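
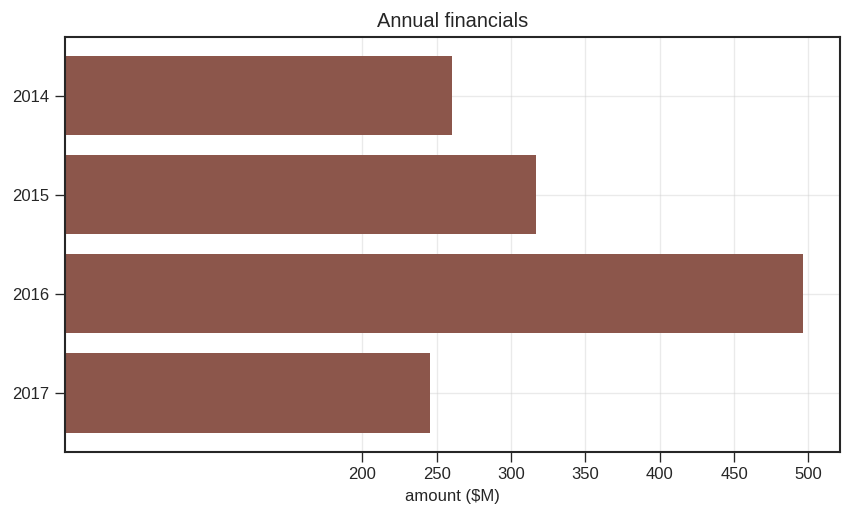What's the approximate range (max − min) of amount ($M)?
Max 2016 ≈ 500, min 2017 ≈ 250; range ≈ 250.

≈ 250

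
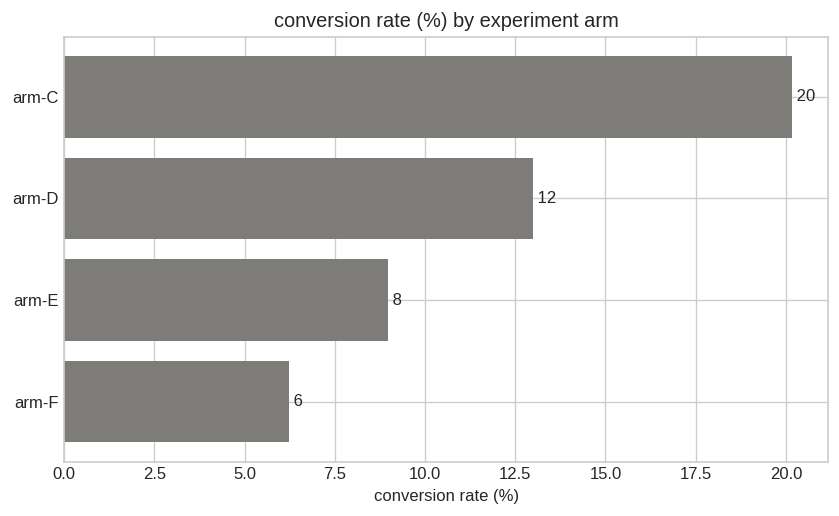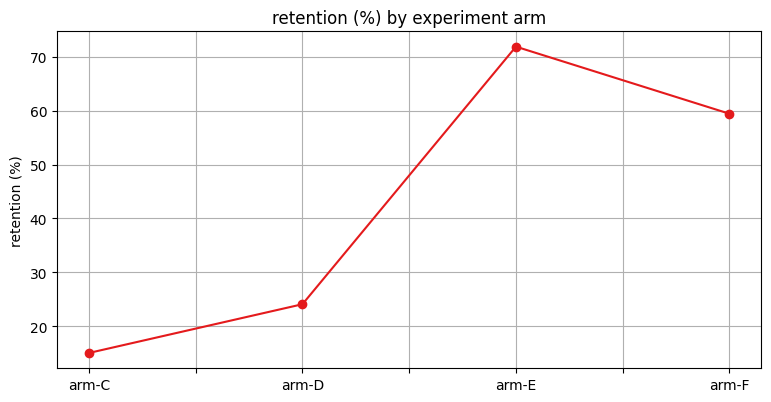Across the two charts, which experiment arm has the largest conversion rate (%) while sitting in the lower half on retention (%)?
arm-C

Chart 2 median retention (%) ≈ 40; below-median experiment arms: arm-C, arm-D. Among those, arm-C has the highest conversion rate (%) (≈ 20).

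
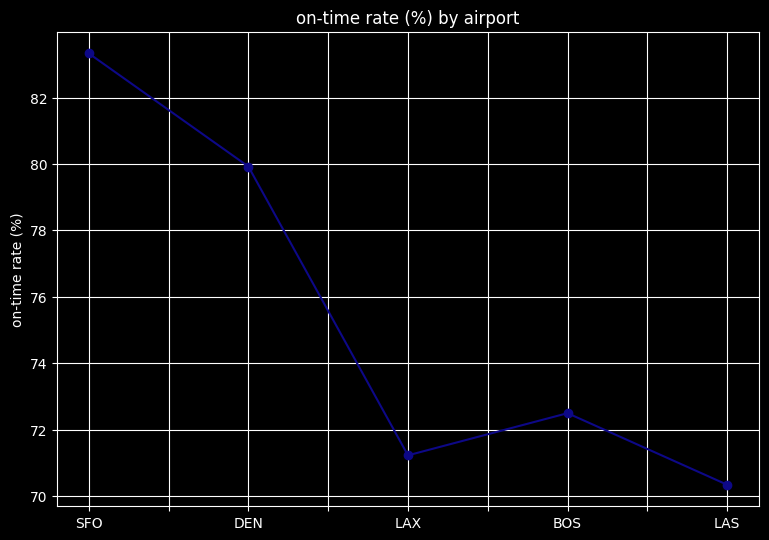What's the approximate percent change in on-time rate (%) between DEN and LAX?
DEN ≈ 80, LAX ≈ 72; (72 − 80) / 80 ≈ -10%.

≈ -10%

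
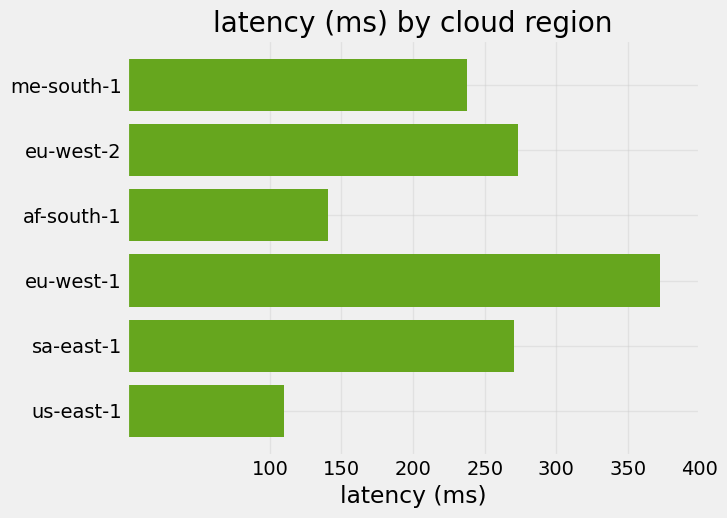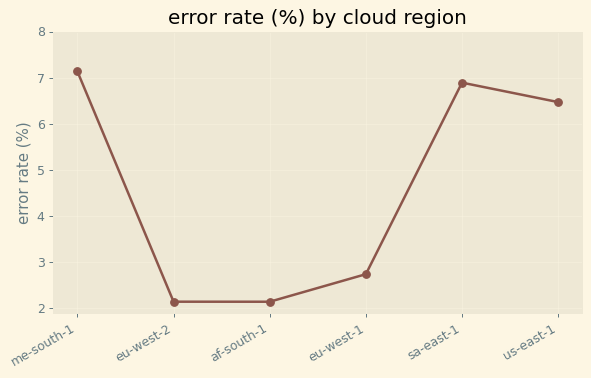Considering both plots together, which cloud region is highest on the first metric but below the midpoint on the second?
eu-west-1

Chart 2 median error rate (%) ≈ 5; below-median cloud regions: eu-west-2, af-south-1, eu-west-1. Among those, eu-west-1 has the highest latency (ms) (≈ 350).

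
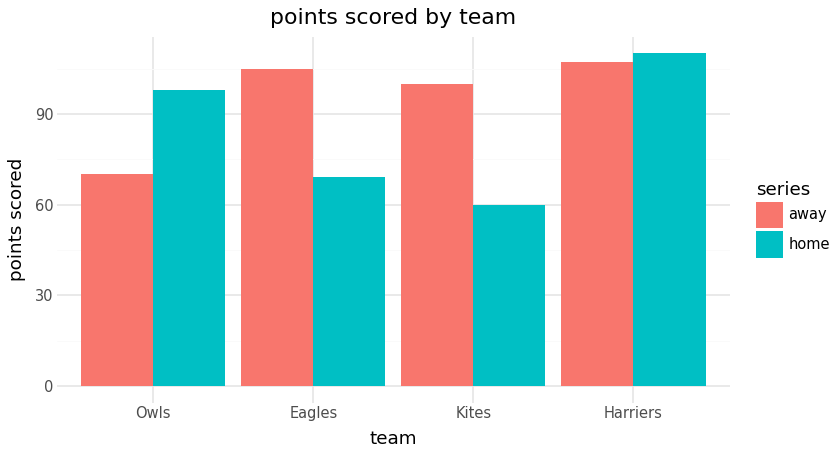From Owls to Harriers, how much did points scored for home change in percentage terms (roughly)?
Owls ≈ 100, Harriers ≈ 110; (110 − 100) / 100 ≈ +10%.

≈ +10%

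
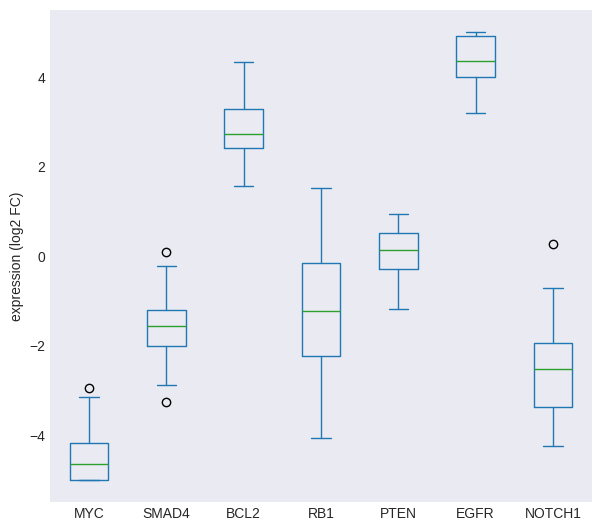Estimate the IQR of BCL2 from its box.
≈ 1

Q3 ≈ 3, Q1 ≈ 2; IQR ≈ 1.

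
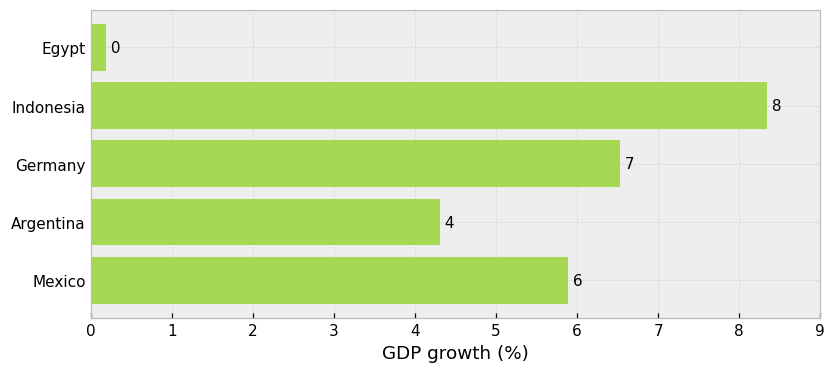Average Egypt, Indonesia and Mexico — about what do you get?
≈ 5

(0 + 8 + 6) / 3 ≈ 5.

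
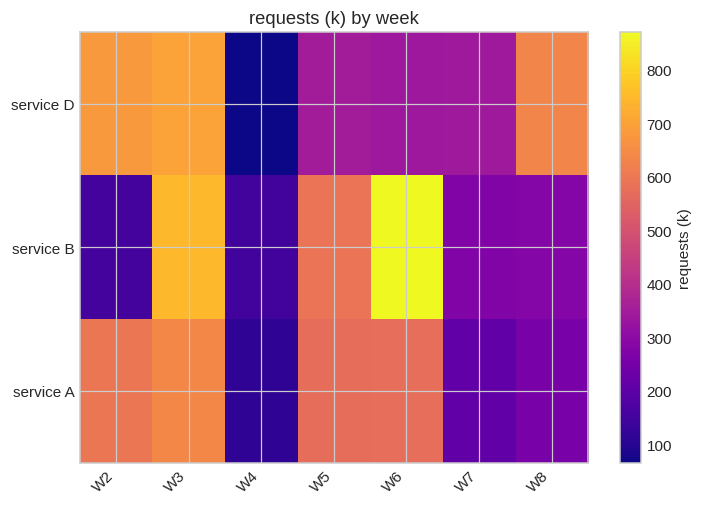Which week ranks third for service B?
W5

Top 4 for service B: W6 ≈ 900, W3 ≈ 700, W5 ≈ 600, W8 ≈ 300.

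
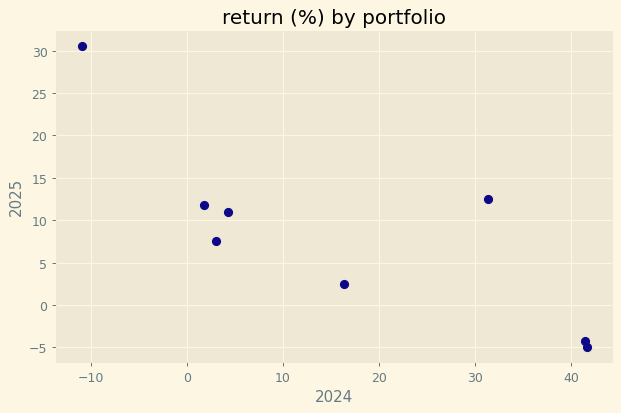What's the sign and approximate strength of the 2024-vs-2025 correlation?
negative, strong

Points are negatively correlated; strong (|r| ≈ 0.8).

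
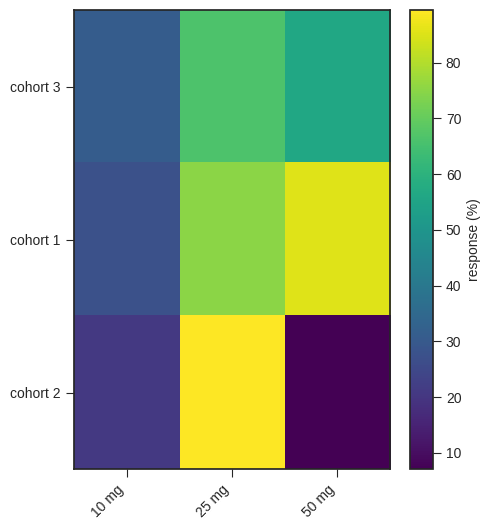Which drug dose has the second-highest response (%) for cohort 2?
Top 3 for cohort 2: 25 mg ≈ 90, 10 mg ≈ 20, 50 mg ≈ 10.

10 mg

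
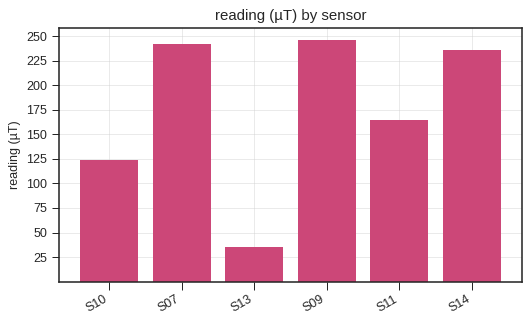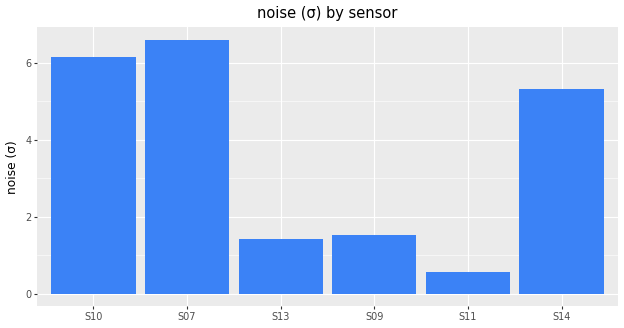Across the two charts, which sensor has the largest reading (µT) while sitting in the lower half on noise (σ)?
S09

Chart 2 median noise (σ) ≈ 3; below-median sensors: S13, S09, S11. Among those, S09 has the highest reading (µT) (≈ 250).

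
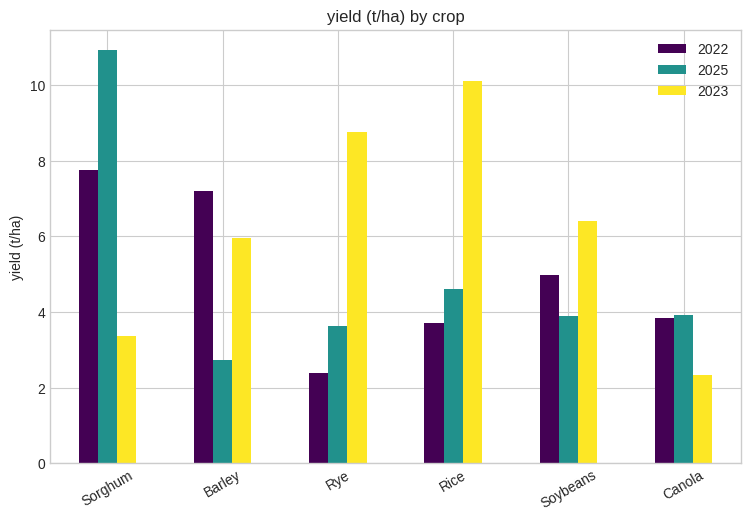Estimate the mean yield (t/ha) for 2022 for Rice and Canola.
(4 + 4) / 2 ≈ 4.

≈ 4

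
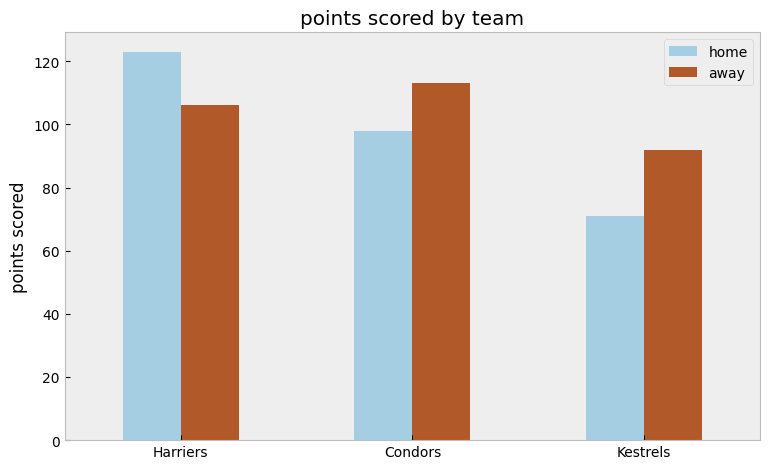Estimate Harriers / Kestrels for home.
Harriers ≈ 120, Kestrels ≈ 80; 120/80 ≈ 1.5.

≈ 1.5×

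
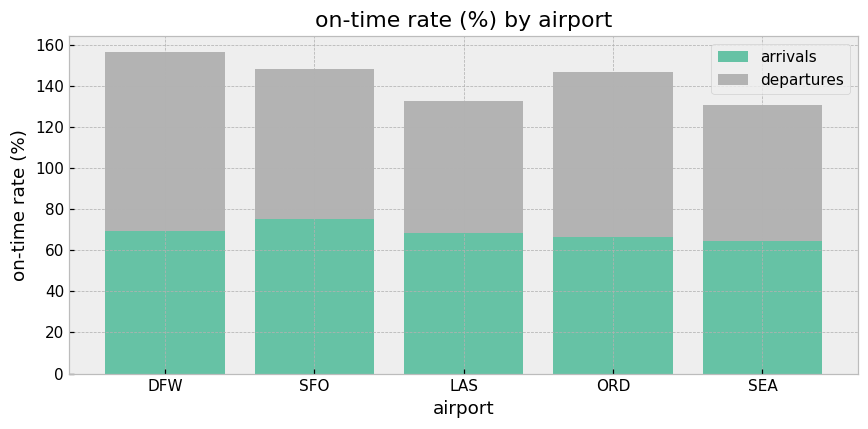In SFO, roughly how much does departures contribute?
departures top ≈ 140, bottom ≈ 80; segment ≈ 60.

≈ 60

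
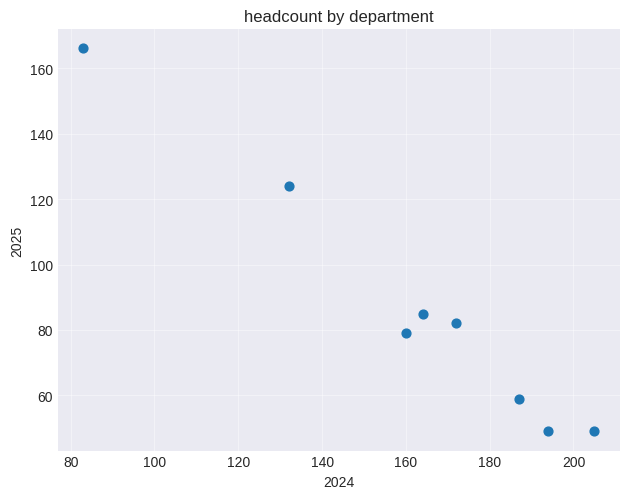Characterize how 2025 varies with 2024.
negative, strong

Points are negatively correlated; strong (|r| ≈ 1.0).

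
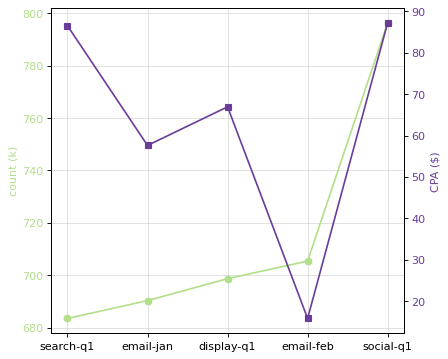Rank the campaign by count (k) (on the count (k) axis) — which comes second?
Top 3 (on the count (k) axis): social-q1 ≈ 800, email-feb ≈ 710, display-q1 ≈ 700.

email-feb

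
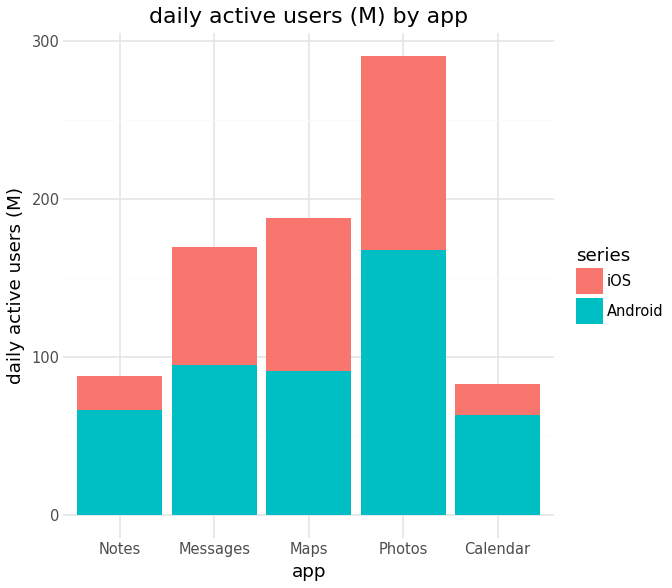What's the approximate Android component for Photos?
Android top ≈ 175, bottom ≈ 0; segment ≈ 175.

≈ 175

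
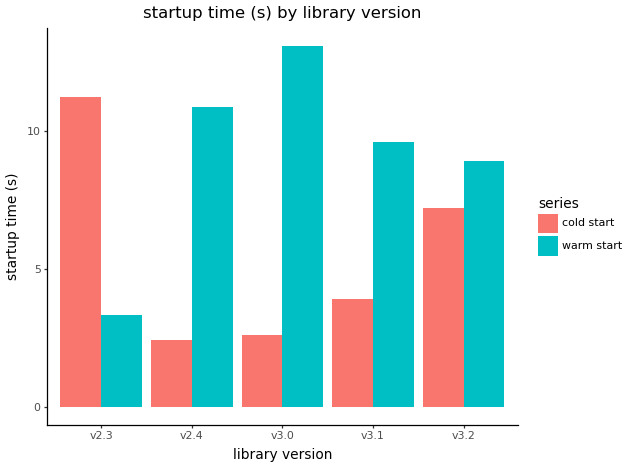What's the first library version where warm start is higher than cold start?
v2.4

v2.3: warm start ≈ 4 vs cold start ≈ 12 (not yet); v2.4: warm start ≈ 10 vs cold start ≈ 2 (first crossover).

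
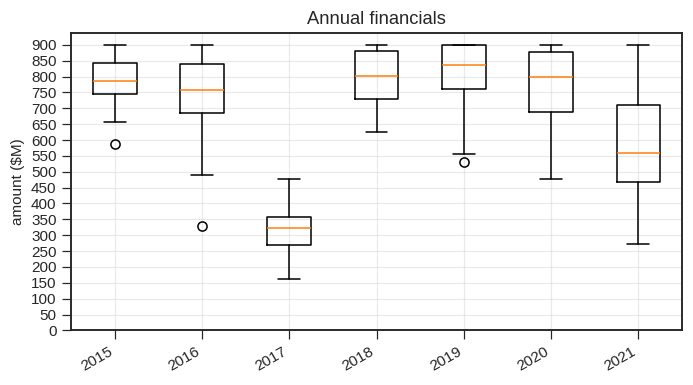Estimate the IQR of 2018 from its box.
≈ 150

Q3 ≈ 900, Q1 ≈ 750; IQR ≈ 150.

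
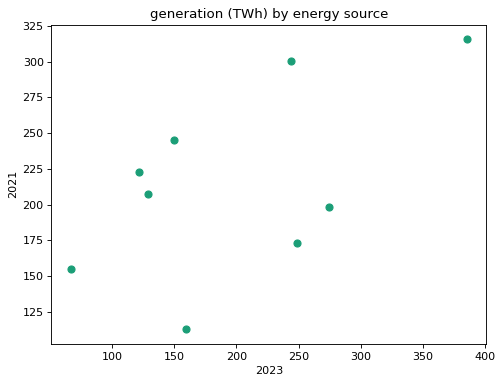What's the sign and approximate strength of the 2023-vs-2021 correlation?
positive, moderate

Points are positively correlated; moderate (|r| ≈ 0.6).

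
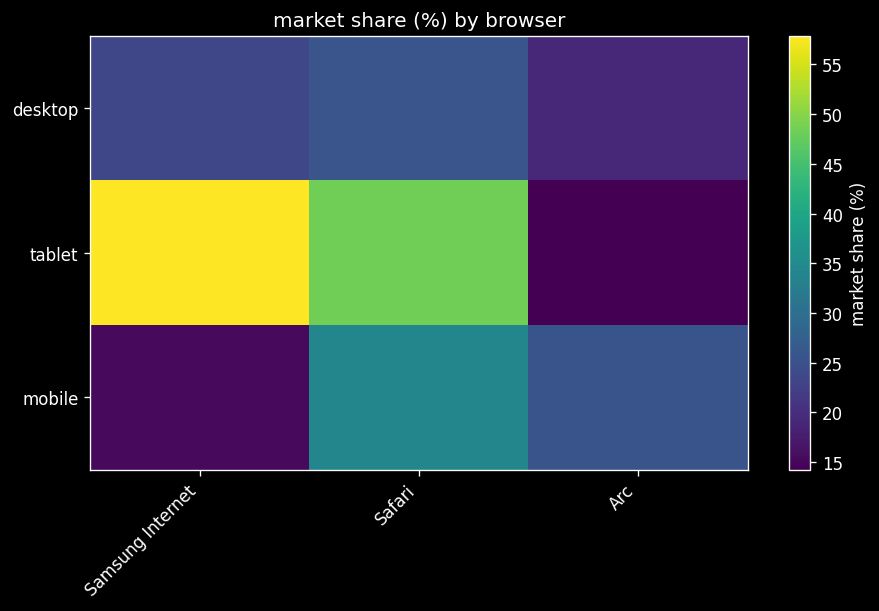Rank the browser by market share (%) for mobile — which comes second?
Top 3 for mobile: Safari ≈ 35, Arc ≈ 25, Samsung Internet ≈ 15.

Arc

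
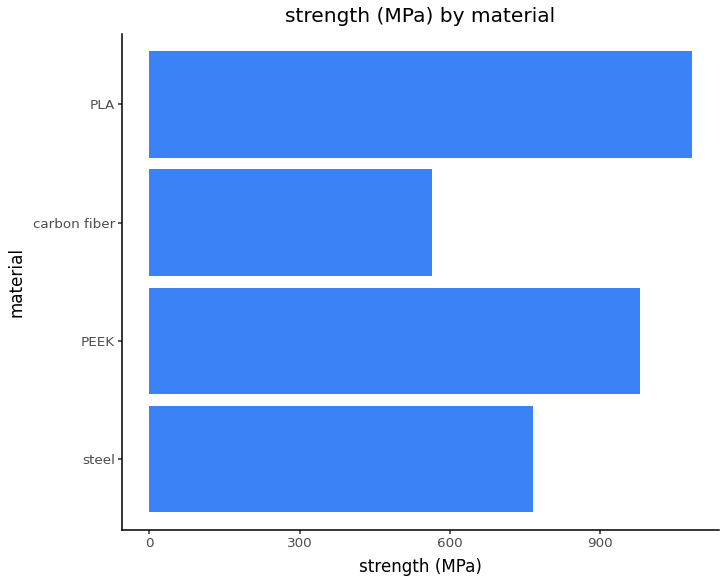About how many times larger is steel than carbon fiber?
≈ 1.33×

steel ≈ 800, carbon fiber ≈ 600; 800/600 ≈ 1.33.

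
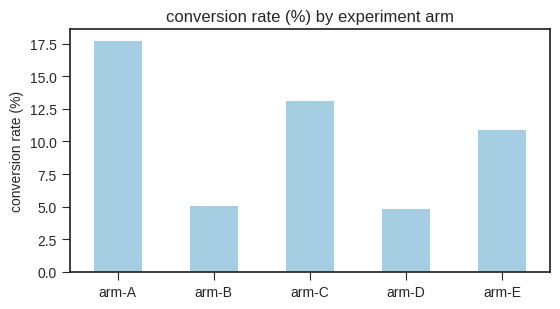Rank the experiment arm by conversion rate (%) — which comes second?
Top 3: arm-A ≈ 18, arm-C ≈ 14, arm-E ≈ 10.

arm-C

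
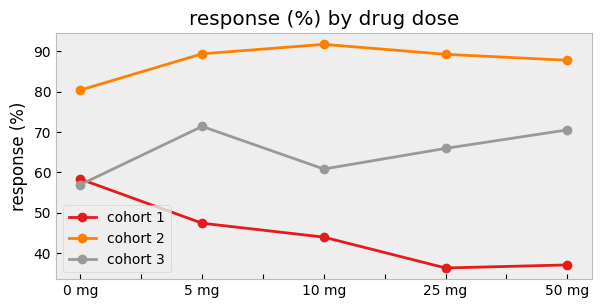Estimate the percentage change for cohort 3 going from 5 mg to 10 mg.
5 mg ≈ 70, 10 mg ≈ 60; (60 − 70) / 70 ≈ -14.3%.

≈ -14.3%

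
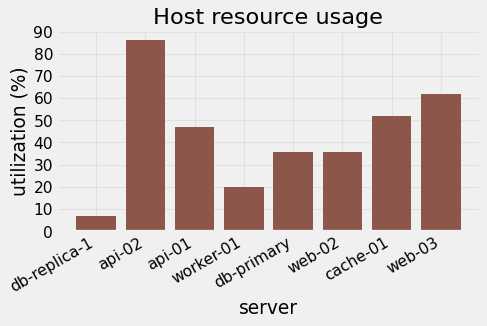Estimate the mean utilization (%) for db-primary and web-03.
(40 + 60) / 2 ≈ 50.

≈ 50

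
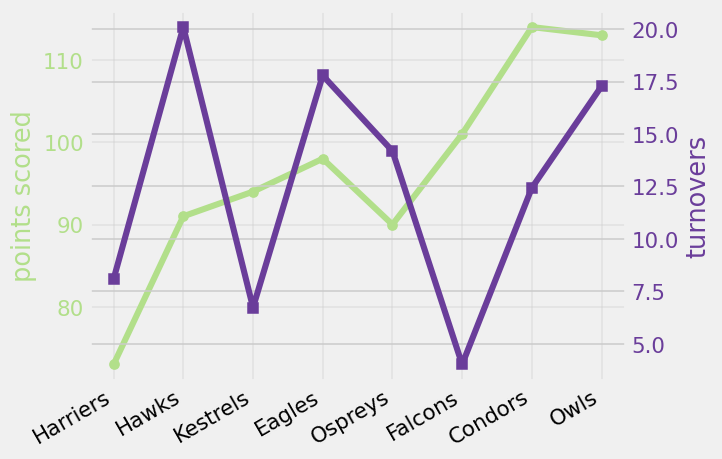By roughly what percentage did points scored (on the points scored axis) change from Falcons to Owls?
Falcons ≈ 100, Owls ≈ 115; (115 − 100) / 100 ≈ +15%.

≈ +15%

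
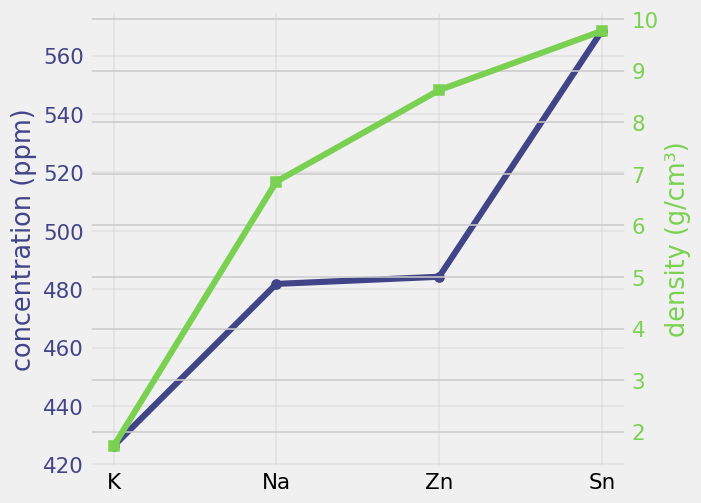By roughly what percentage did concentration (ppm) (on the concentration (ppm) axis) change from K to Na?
K ≈ 420, Na ≈ 480; (480 − 420) / 420 ≈ +14.3%.

≈ +14.3%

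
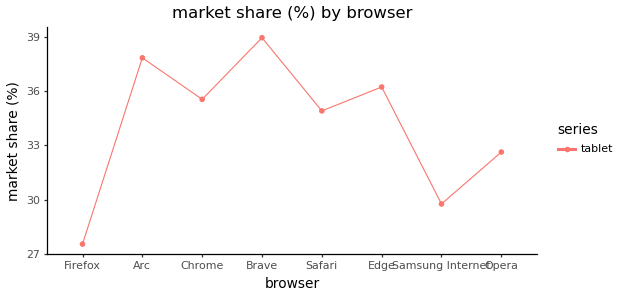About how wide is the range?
Max Brave ≈ 39, min Firefox ≈ 28; range ≈ 11.

≈ 11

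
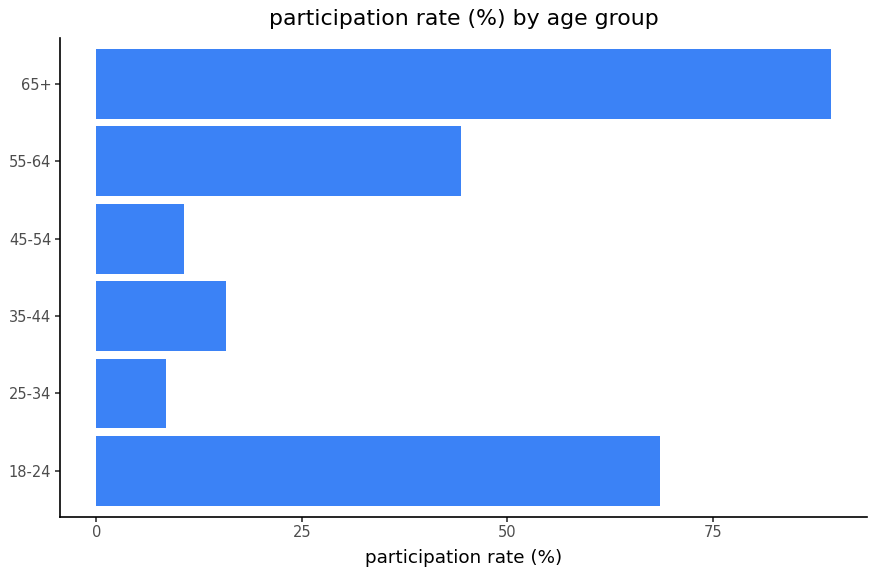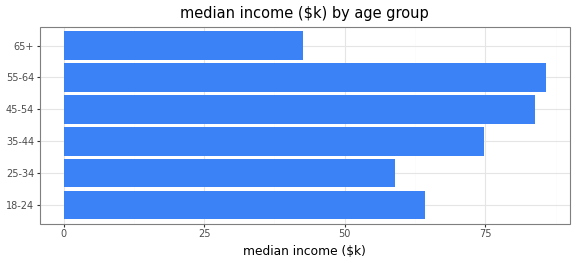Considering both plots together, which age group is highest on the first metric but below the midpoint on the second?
65+

Chart 2 median median income ($k) ≈ 70; below-median age groups: 18-24, 25-34, 65+. Among those, 65+ has the highest participation rate (%) (≈ 90).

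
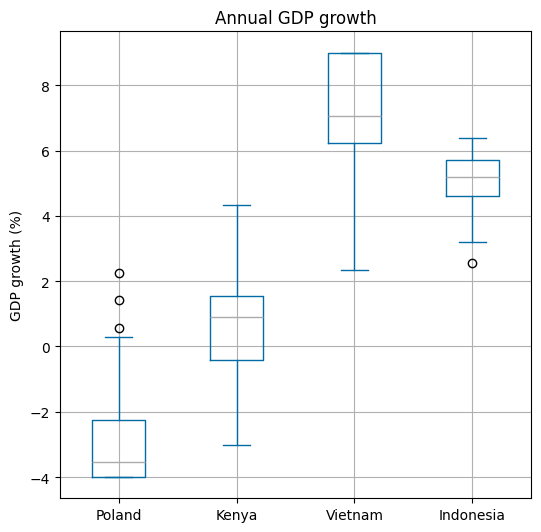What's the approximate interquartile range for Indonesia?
Q3 ≈ 6, Q1 ≈ 5; IQR ≈ 1.

≈ 1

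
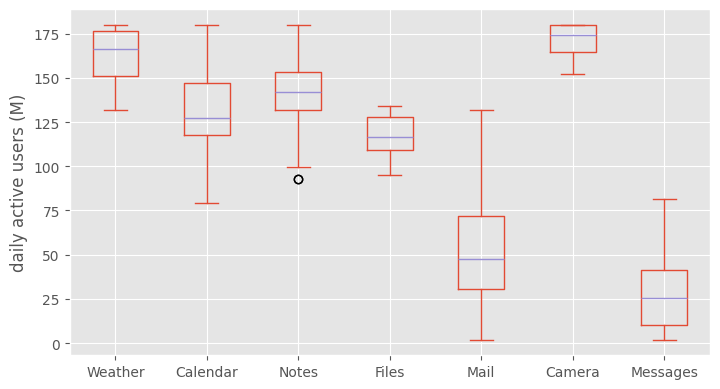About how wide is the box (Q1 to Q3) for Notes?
Q3 ≈ 160, Q1 ≈ 140; IQR ≈ 20.

≈ 20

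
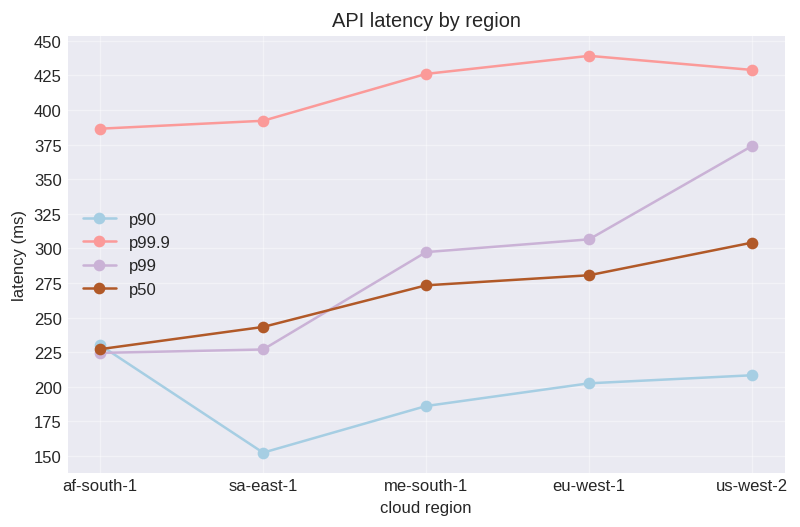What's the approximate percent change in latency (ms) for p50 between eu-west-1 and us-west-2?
≈ +9.1%

eu-west-1 ≈ 275, us-west-2 ≈ 300; (300 − 275) / 275 ≈ +9.1%.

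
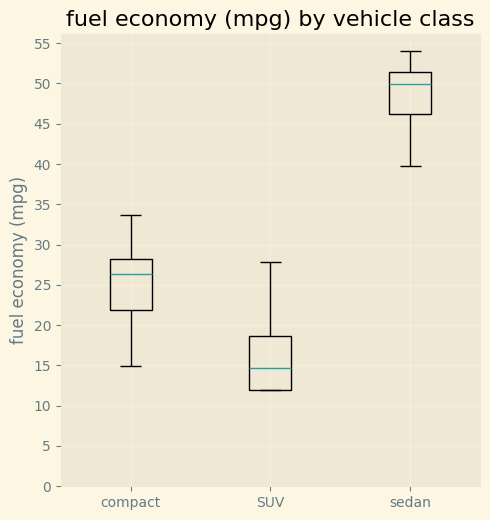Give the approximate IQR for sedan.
≈ 5

Q3 ≈ 50, Q1 ≈ 45; IQR ≈ 5.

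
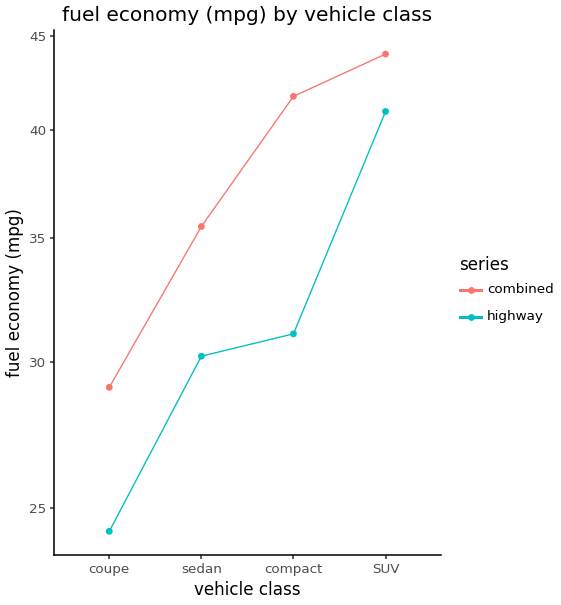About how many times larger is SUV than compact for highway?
≈ 1.25×

SUV ≈ 40, compact ≈ 32; 40/32 ≈ 1.25.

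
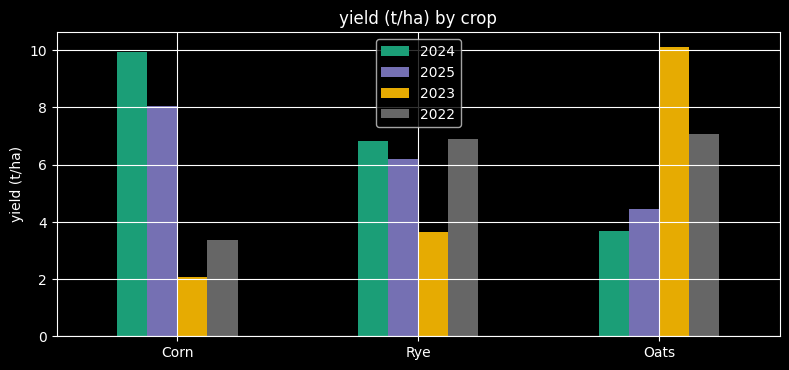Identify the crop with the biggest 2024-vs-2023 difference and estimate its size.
Corn, ≈ 8 t/ha

Corn: 2024 ≈ 10, 2023 ≈ 2 → gap ≈ 8. Next-largest (Oats) is only ≈ 6.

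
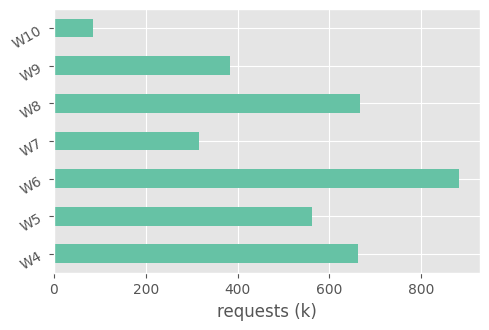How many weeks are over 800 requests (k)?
Above 800: W6.

1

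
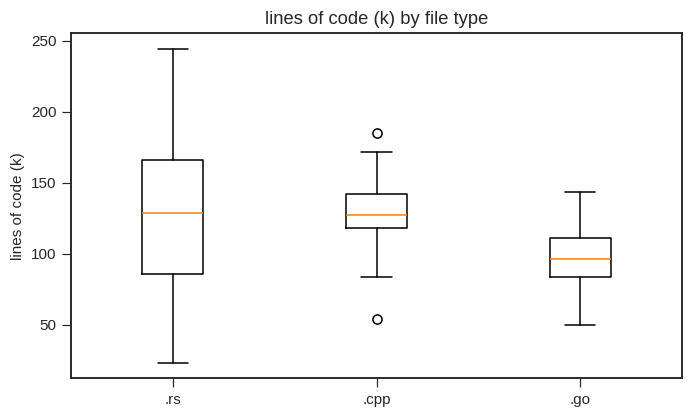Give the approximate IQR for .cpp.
≈ 20

Q3 ≈ 140, Q1 ≈ 120; IQR ≈ 20.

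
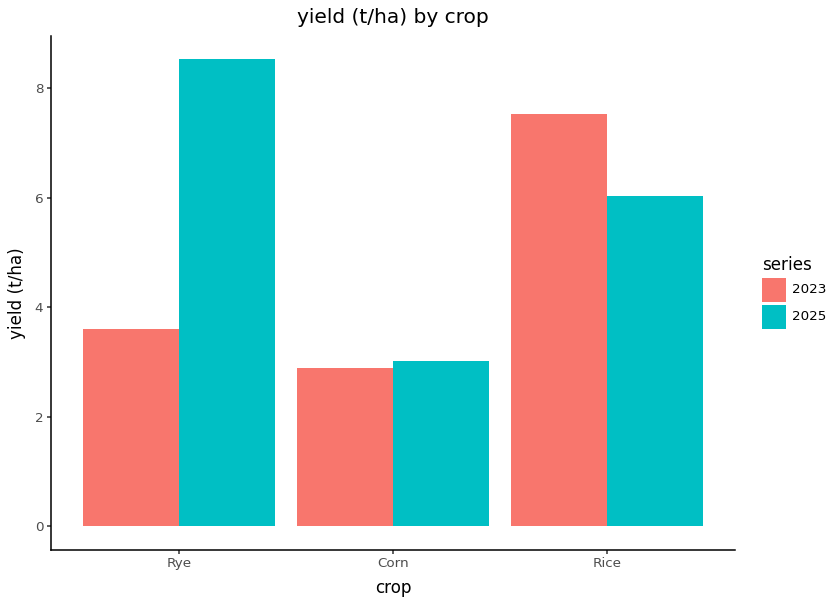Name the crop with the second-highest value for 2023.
Top 3 for 2023: Rice ≈ 8, Rye ≈ 4, Corn ≈ 3.

Rye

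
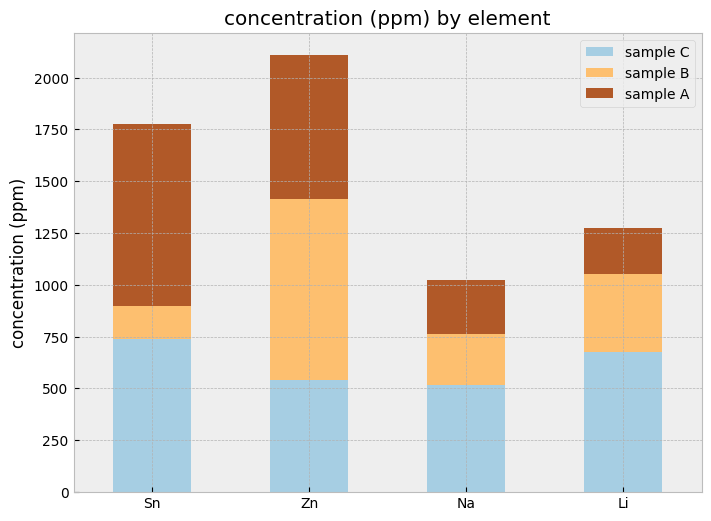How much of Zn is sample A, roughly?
sample A top ≈ 2200, bottom ≈ 1400; segment ≈ 800.

≈ 800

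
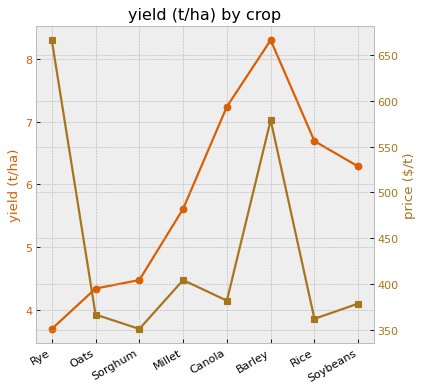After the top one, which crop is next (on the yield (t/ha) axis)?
Top 3 (on the yield (t/ha) axis): Barley ≈ 8.5, Canola ≈ 7.0, Rice ≈ 6.5.

Canola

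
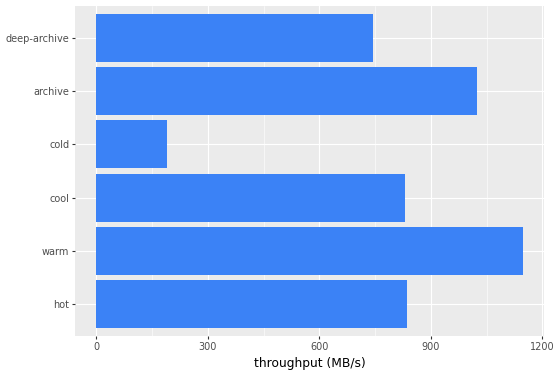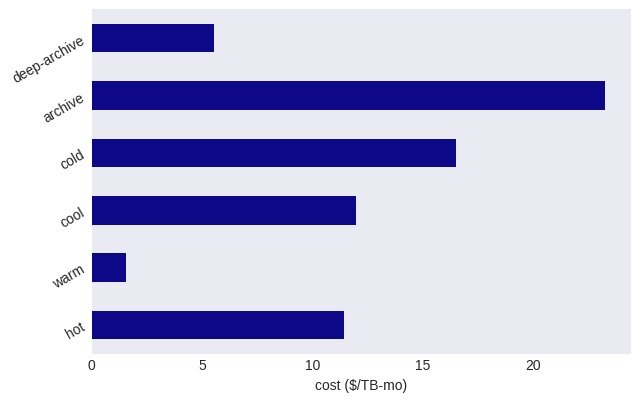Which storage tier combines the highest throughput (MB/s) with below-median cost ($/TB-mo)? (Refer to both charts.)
warm

Chart 2 median cost ($/TB-mo) ≈ 10; below-median storage tiers: hot, warm, deep-archive. Among those, warm has the highest throughput (MB/s) (≈ 1200).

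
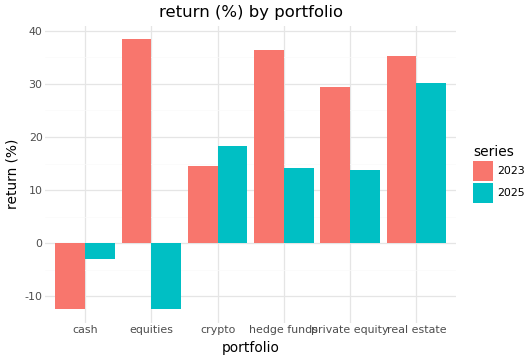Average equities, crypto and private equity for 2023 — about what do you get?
≈ 28

(40 + 15 + 30) / 3 ≈ 28.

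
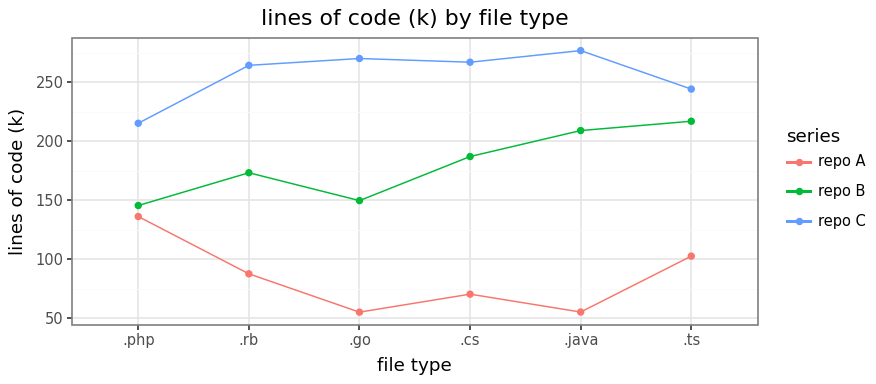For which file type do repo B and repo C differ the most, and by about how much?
.go: repo B ≈ 140, repo C ≈ 280 → gap ≈ 140. Next-largest (.rb) is only ≈ 80.

.go, ≈ 140 k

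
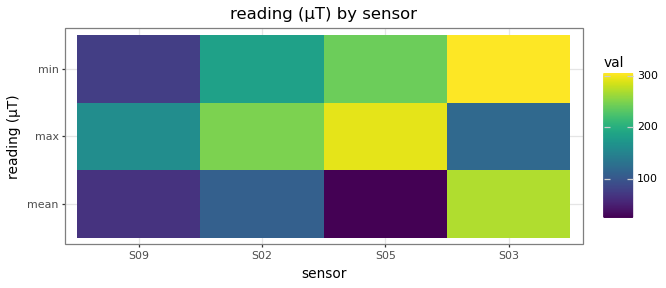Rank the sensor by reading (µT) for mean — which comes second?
S02

Top 3 for mean: S03 ≈ 275, S02 ≈ 100, S09 ≈ 75.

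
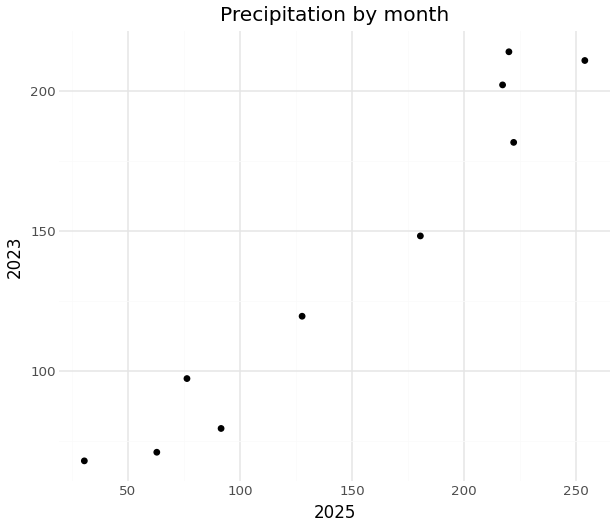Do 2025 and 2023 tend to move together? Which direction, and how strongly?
Points are positively correlated; strong (|r| ≈ 1.0).

positive, strong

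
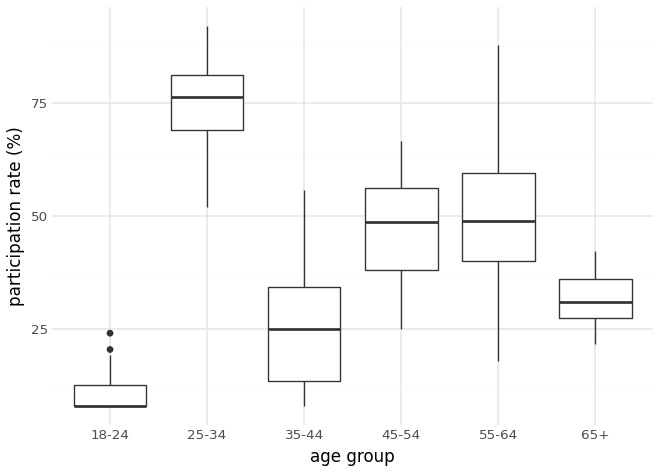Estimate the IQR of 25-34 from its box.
≈ 10

Q3 ≈ 80, Q1 ≈ 70; IQR ≈ 10.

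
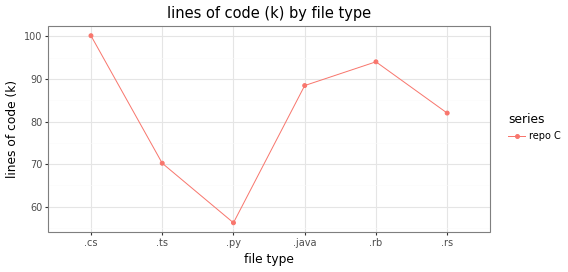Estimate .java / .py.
.java ≈ 90, .py ≈ 55; 90/55 ≈ 1.64.

≈ 1.64×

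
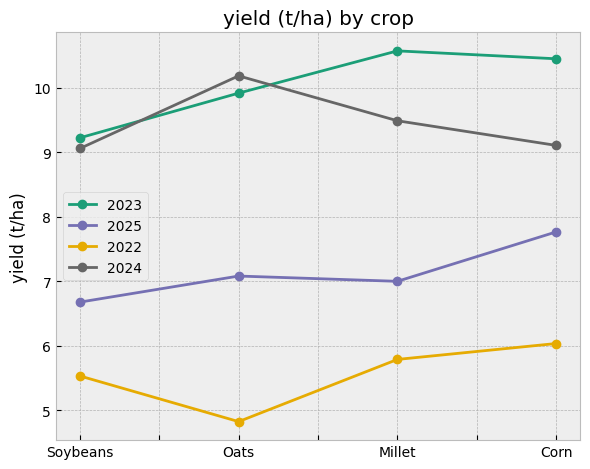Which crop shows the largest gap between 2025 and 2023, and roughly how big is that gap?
Millet, ≈ 3.5 t/ha

Millet: 2025 ≈ 7.0, 2023 ≈ 10.5 → gap ≈ 3.5. Next-largest (Oats) is only ≈ 3.0.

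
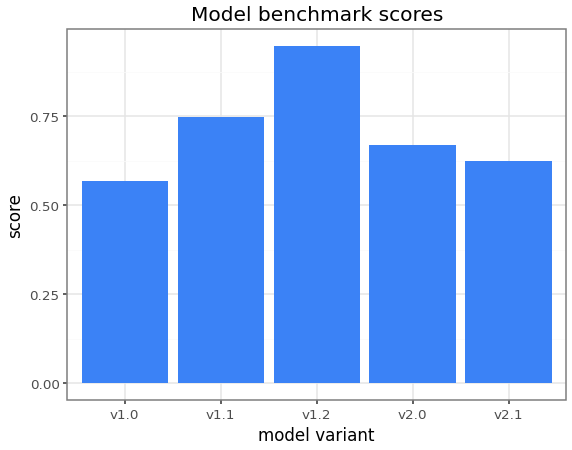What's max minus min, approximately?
≈ 0.3

Max v1.2 ≈ 0.9, min v1.0 ≈ 0.6; range ≈ 0.3.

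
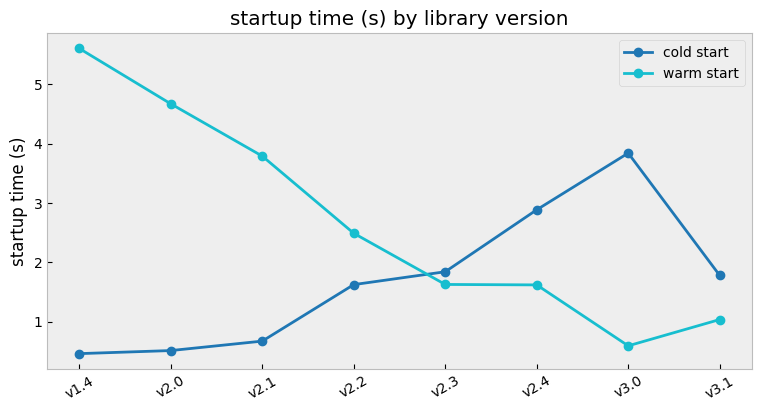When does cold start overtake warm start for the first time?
v2.2: cold start ≈ 1.5 vs warm start ≈ 2.5 (not yet); v2.3: cold start ≈ 2.0 vs warm start ≈ 1.5 (first crossover).

v2.3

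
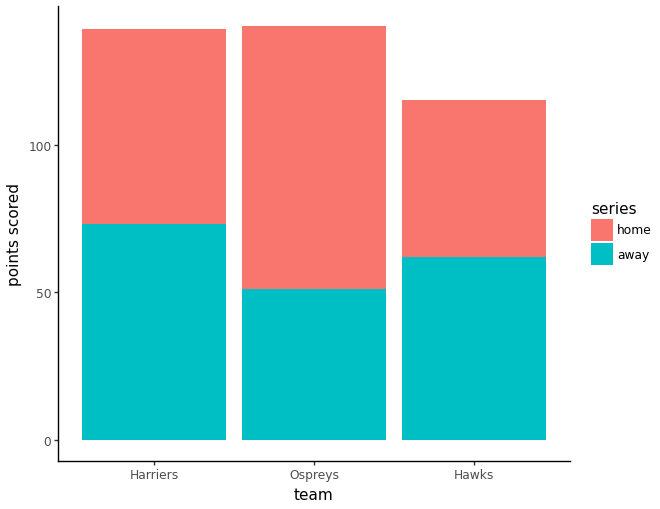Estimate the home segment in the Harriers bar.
home top ≈ 140, bottom ≈ 80; segment ≈ 60.

≈ 60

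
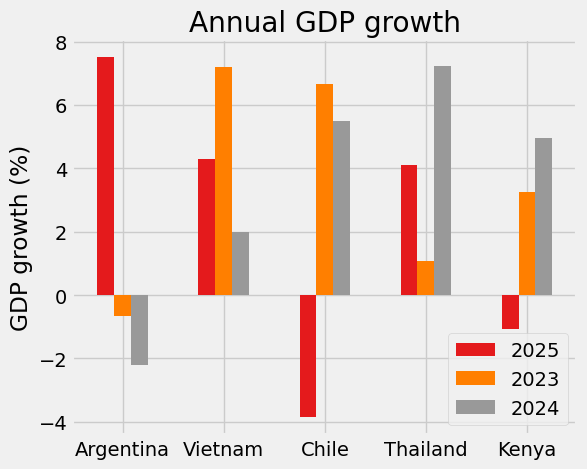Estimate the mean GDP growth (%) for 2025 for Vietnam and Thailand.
(4 + 4) / 2 ≈ 4.

≈ 4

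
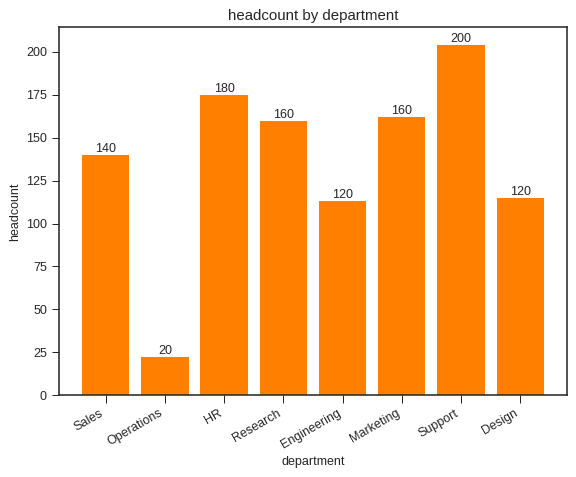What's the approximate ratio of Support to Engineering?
≈ 1.67×

Support ≈ 200, Engineering ≈ 120; 200/120 ≈ 1.67.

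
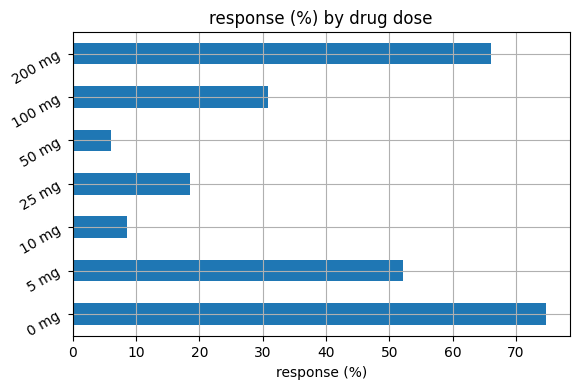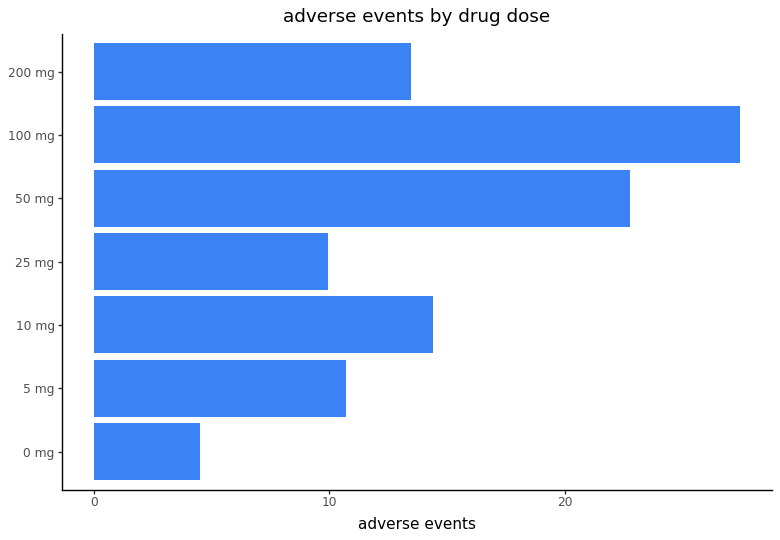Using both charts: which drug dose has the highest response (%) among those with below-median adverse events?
0 mg

Chart 2 median adverse events ≈ 15; below-median drug doses: 0 mg, 5 mg, 25 mg. Among those, 0 mg has the highest response (%) (≈ 70).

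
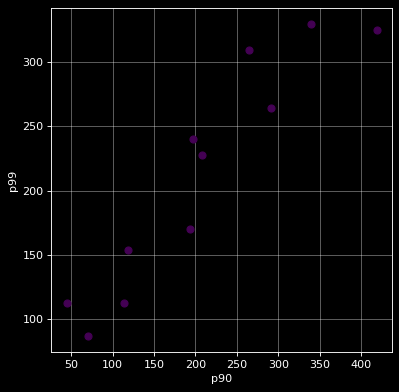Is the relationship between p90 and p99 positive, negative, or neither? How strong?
Points are positively correlated; strong (|r| ≈ 0.9).

positive, strong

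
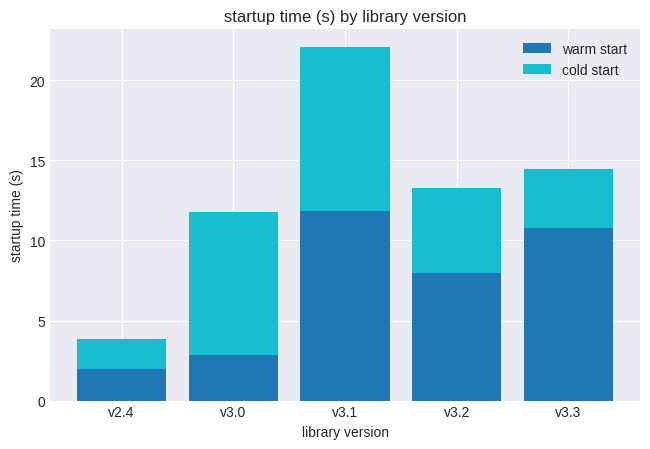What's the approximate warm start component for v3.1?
warm start top ≈ 12, bottom ≈ 0; segment ≈ 12.

≈ 12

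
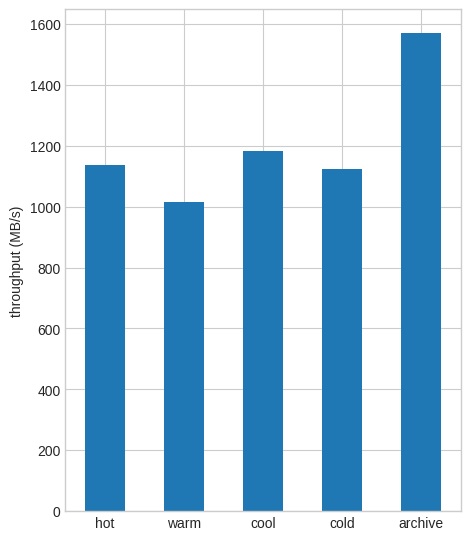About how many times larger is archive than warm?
≈ 1.6×

archive ≈ 1600, warm ≈ 1000; 1600/1000 ≈ 1.6.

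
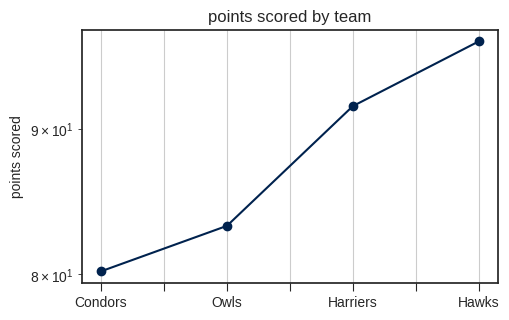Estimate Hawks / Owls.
Hawks ≈ 96, Owls ≈ 84; 96/84 ≈ 1.14.

≈ 1.14×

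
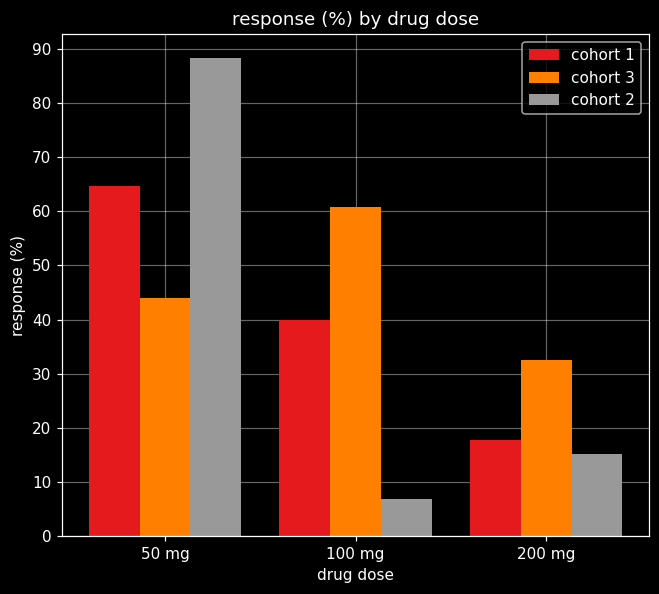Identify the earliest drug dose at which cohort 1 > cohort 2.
100 mg

50 mg: cohort 1 ≈ 60 vs cohort 2 ≈ 90 (not yet); 100 mg: cohort 1 ≈ 40 vs cohort 2 ≈ 10 (first crossover).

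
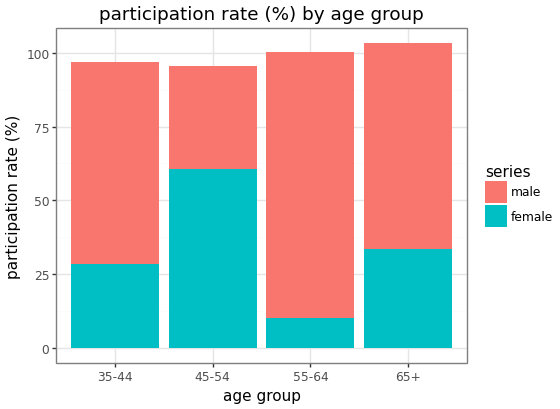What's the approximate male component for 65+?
male top ≈ 100, bottom ≈ 30; segment ≈ 70.

≈ 70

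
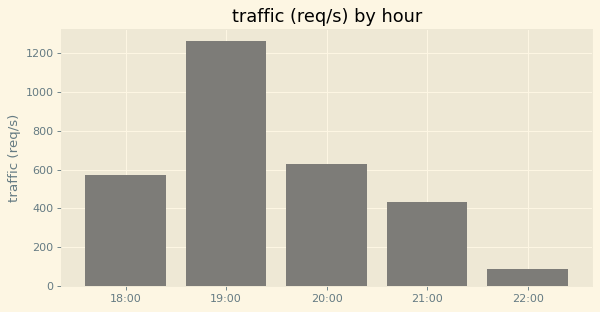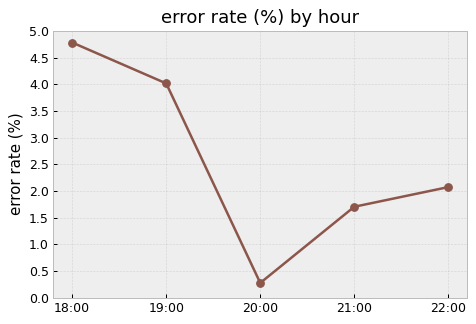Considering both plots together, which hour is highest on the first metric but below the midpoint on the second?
20:00

Chart 2 median error rate (%) ≈ 2; below-median hours: 20:00, 21:00. Among those, 20:00 has the highest traffic (req/s) (≈ 600).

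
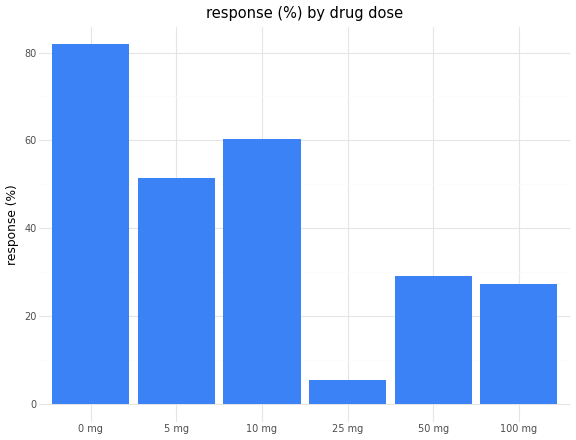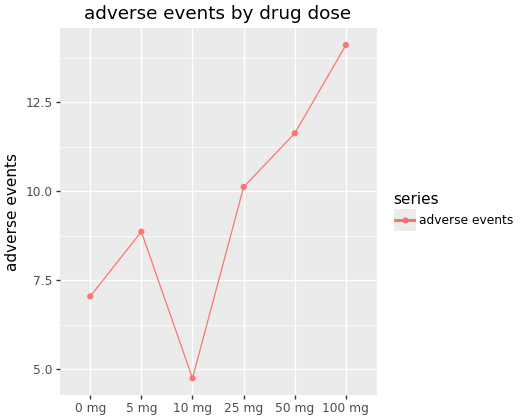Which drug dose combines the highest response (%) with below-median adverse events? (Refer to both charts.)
Chart 2 median adverse events ≈ 10; below-median drug doses: 0 mg, 5 mg, 10 mg. Among those, 0 mg has the highest response (%) (≈ 80).

0 mg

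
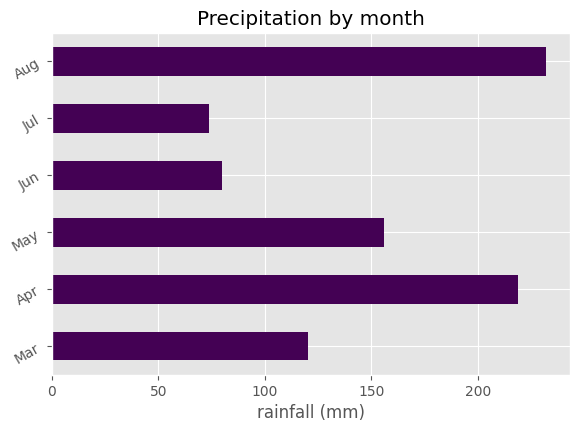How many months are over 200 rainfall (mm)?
Above 200: Apr, Aug.

2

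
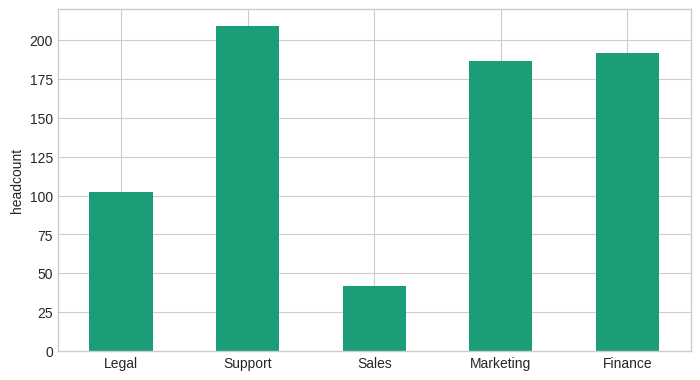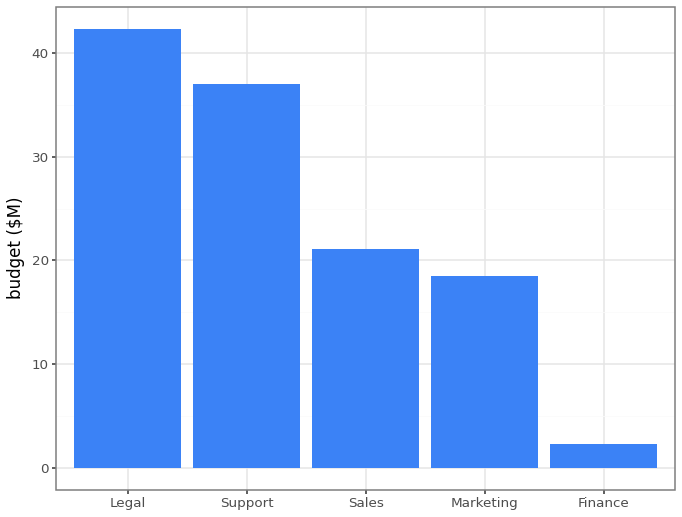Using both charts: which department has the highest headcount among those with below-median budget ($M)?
Finance

Chart 2 median budget ($M) ≈ 20; below-median departments: Marketing, Finance. Among those, Finance has the highest headcount (≈ 200).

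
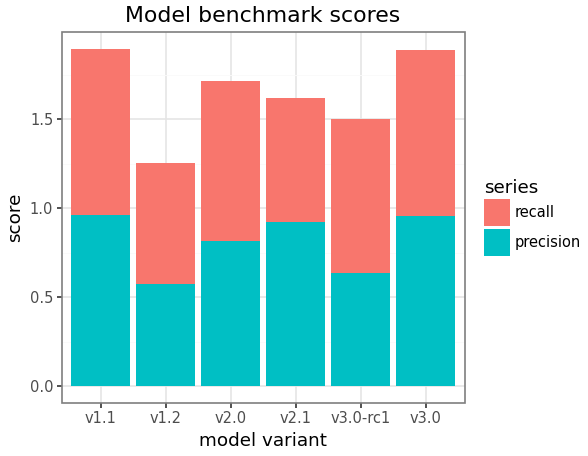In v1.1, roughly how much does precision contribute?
precision top ≈ 1.0, bottom ≈ 0.0; segment ≈ 1.0.

≈ 1.0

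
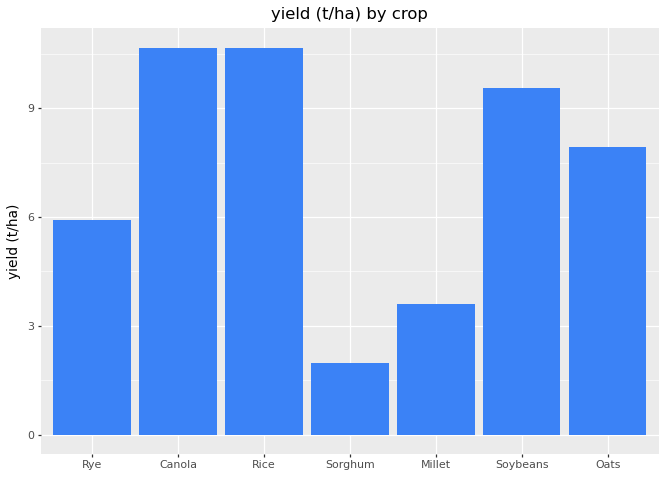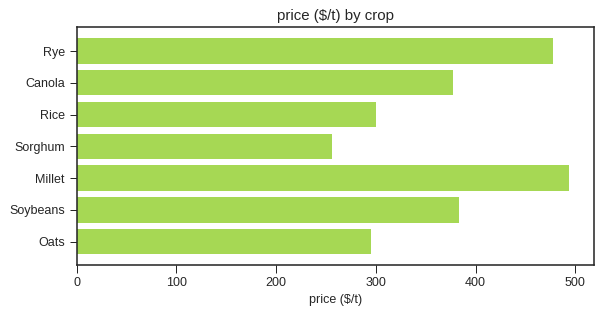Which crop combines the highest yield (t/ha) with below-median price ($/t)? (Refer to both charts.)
Rice

Chart 2 median price ($/t) ≈ 400; below-median crops: Rice, Sorghum, Oats. Among those, Rice has the highest yield (t/ha) (≈ 11).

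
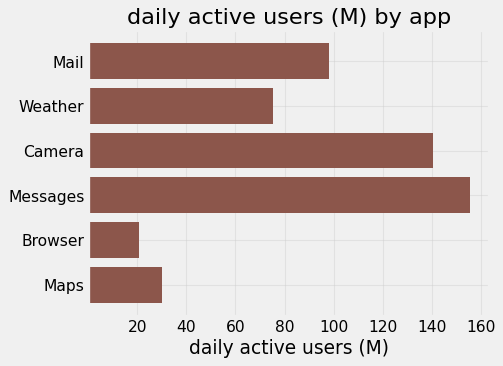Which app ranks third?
Mail

Top 4: Messages ≈ 160, Camera ≈ 140, Mail ≈ 100, Weather ≈ 80.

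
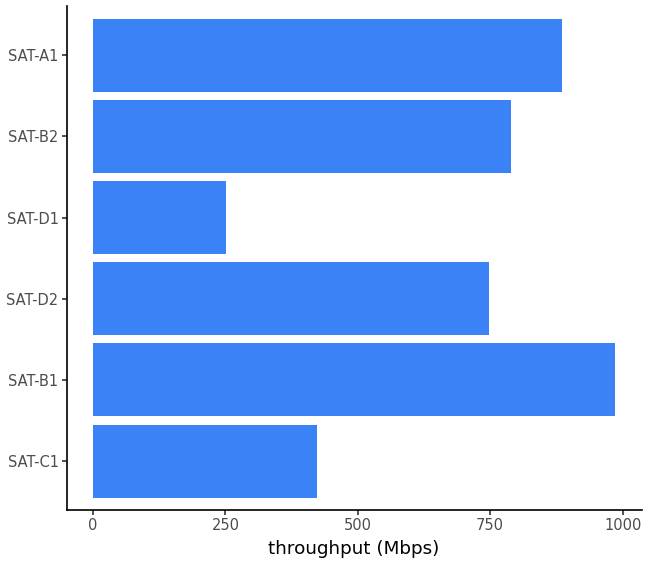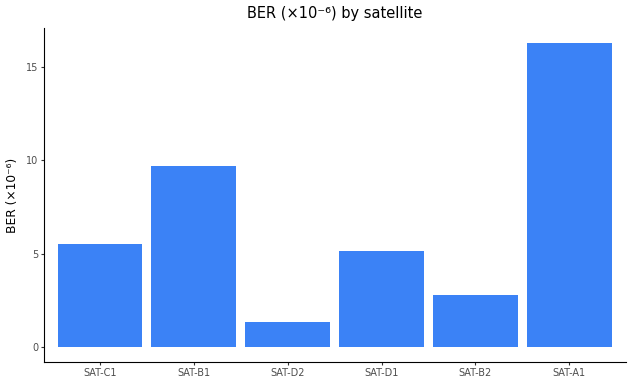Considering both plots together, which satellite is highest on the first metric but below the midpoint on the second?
Chart 2 median BER (×10⁻⁶) ≈ 6; below-median satellites: SAT-D2, SAT-D1, SAT-B2. Among those, SAT-B2 has the highest throughput (Mbps) (≈ 800).

SAT-B2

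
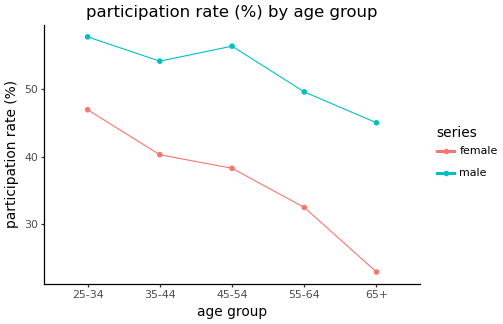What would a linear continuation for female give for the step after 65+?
≈ 17.5

Last three: 40, 35, 25 → slope ≈ -7.5/step → next ≈ 17.5.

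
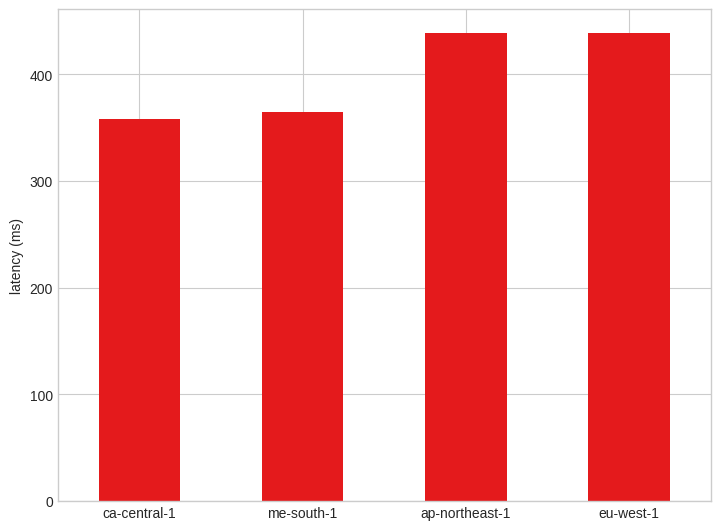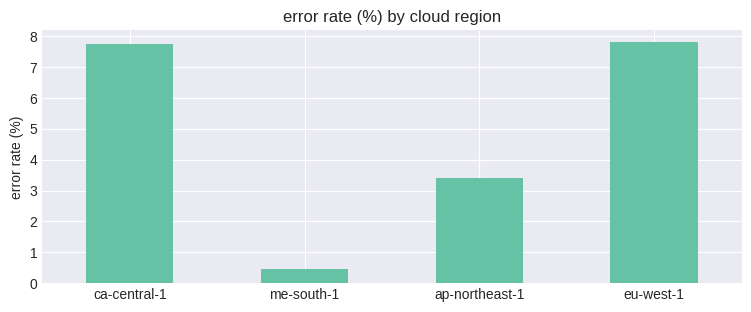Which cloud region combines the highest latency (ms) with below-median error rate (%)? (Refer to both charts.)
Chart 2 median error rate (%) ≈ 6; below-median cloud regions: me-south-1, ap-northeast-1. Among those, ap-northeast-1 has the highest latency (ms) (≈ 450).

ap-northeast-1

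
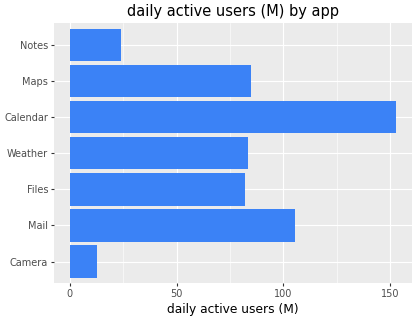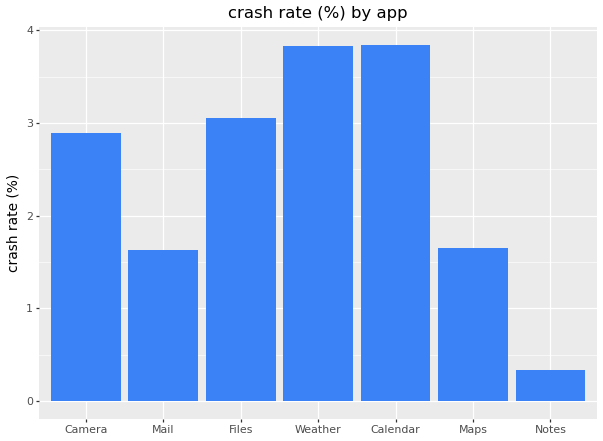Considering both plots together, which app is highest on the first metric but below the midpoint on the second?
Chart 2 median crash rate (%) ≈ 3; below-median apps: Mail, Maps, Notes. Among those, Mail has the highest daily active users (M) (≈ 100).

Mail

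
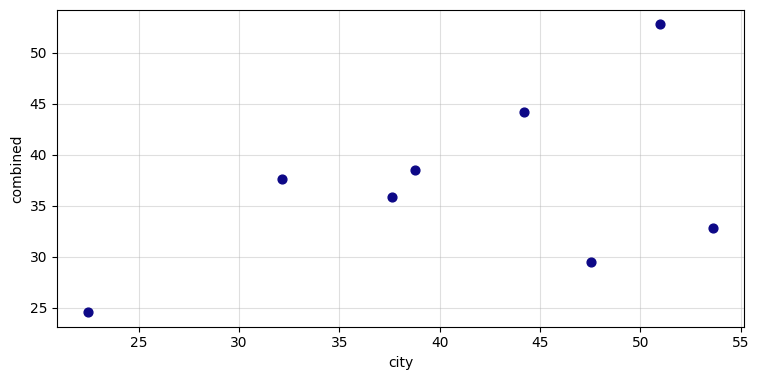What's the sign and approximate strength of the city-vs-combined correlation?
positive, moderate

Points are positively correlated; moderate (|r| ≈ 0.5).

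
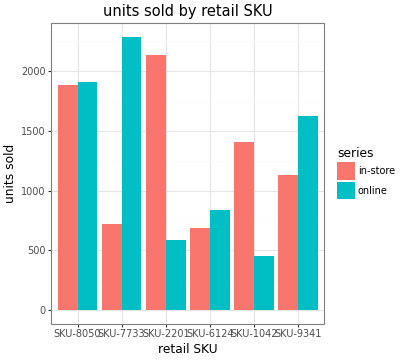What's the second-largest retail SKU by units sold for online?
Top 3 for online: SKU-7733 ≈ 2200, SKU-8050 ≈ 2000, SKU-9341 ≈ 1600.

SKU-8050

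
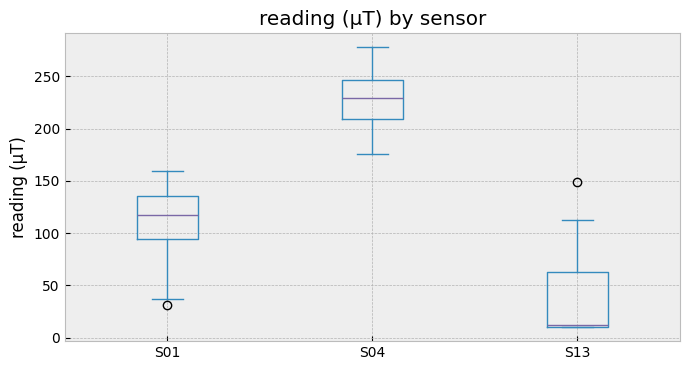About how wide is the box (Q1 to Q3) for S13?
≈ 60

Q3 ≈ 60, Q1 ≈ 0; IQR ≈ 60.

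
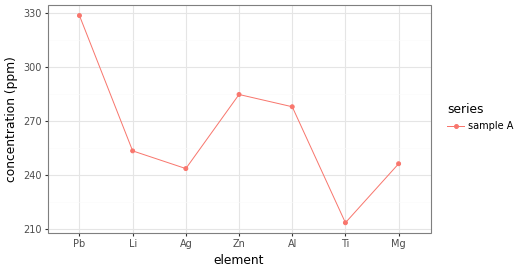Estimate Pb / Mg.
Pb ≈ 330, Mg ≈ 250; 330/250 ≈ 1.32.

≈ 1.32×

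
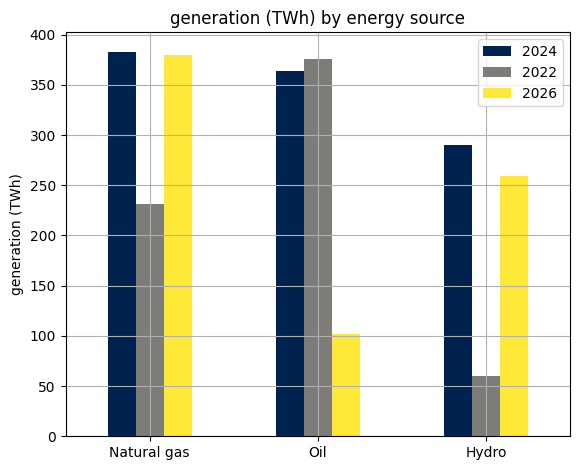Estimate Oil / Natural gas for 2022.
Oil ≈ 400, Natural gas ≈ 250; 400/250 ≈ 1.6.

≈ 1.6×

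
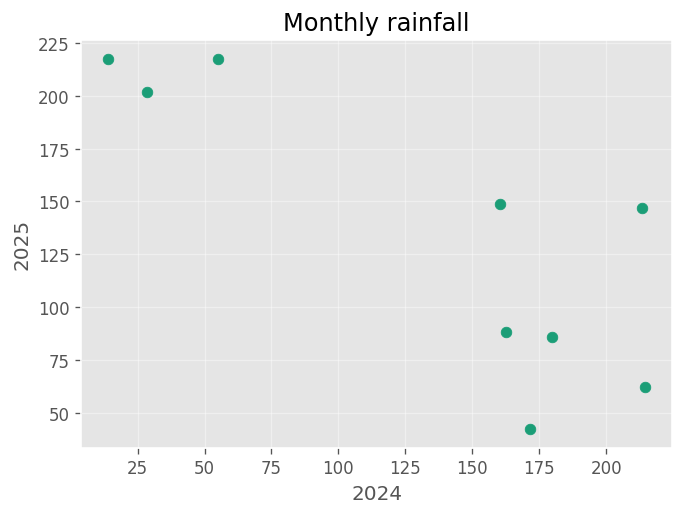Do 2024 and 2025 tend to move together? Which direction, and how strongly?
negative, strong

Points are negatively correlated; strong (|r| ≈ 0.8).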